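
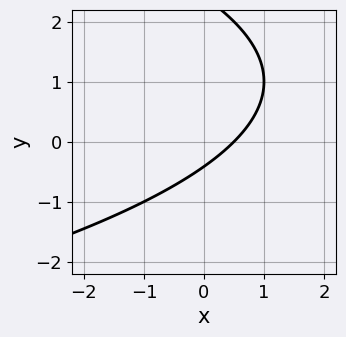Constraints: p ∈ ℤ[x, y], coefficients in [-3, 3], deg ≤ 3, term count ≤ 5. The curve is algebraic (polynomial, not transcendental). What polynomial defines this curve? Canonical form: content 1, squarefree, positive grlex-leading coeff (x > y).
Degree: the shape is more complex than any degree-1 curve, so deg p = 2.
The integer polynomial consistent with all of this is the stated p.

y^2 + 2*x - 2*y - 1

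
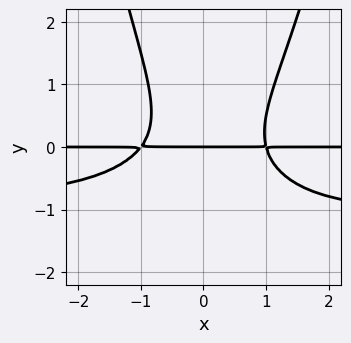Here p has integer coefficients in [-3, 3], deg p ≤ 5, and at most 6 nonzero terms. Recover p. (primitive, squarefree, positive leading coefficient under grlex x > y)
2*x^2*y^2 + 2*x^2*y - x*y^2 - 2*y^3 - 2*y

First, degree: no degree-3 curve has this shape, so deg p = 4.
Then, reading off the gridlines: every point of the x-axis in the box is on the curve; it crosses the y-axis at the gridline y = 0.
Finally, these observations pin down the coefficients.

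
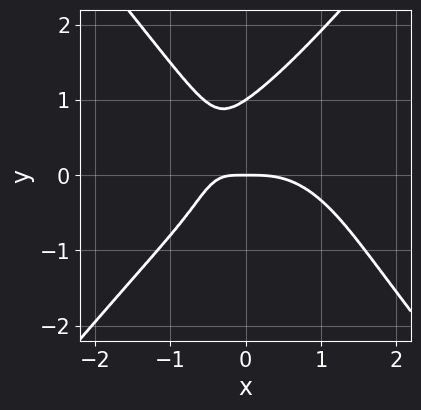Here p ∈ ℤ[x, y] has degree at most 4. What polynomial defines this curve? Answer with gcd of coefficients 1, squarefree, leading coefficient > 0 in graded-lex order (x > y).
2*x^4 - y^4 + 3*x^2*y + 2*x*y + y

1. deg p = 4.
2. Reading off the gridlines: one x-axis crossing is at x = 0; the y-axis gridline crossings are at y ∈ {0, 1}.
3. Together with the visible shape, these determine p as stated.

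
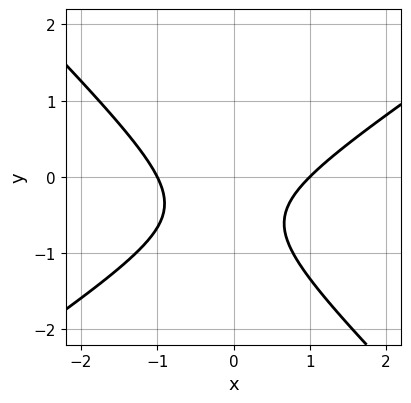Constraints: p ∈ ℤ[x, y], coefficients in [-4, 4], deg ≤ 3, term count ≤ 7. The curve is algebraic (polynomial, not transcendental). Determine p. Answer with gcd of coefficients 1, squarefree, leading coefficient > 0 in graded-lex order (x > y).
2*x^2 - x*y - 3*y^2 - 3*y - 2

Degree: a generic line meets the curve in up to 2 points, so deg p = 2.
Checking where it meets the axes: the x-axis gridline crossings are at x ∈ {-1, 1}; no y-intercept at any integer in the box.
The integer polynomial consistent with all of this is the stated p.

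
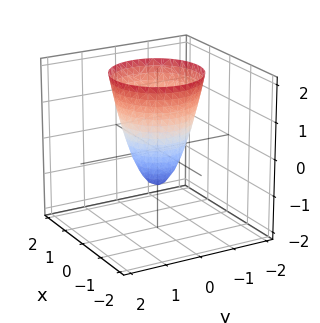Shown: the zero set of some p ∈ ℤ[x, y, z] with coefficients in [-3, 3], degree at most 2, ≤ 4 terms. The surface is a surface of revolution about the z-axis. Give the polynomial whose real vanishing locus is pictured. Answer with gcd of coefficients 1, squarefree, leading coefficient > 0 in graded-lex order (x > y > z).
2*x^2 + 2*y^2 - z - 1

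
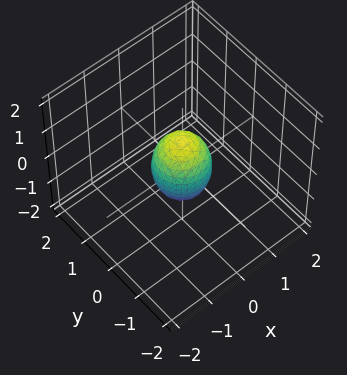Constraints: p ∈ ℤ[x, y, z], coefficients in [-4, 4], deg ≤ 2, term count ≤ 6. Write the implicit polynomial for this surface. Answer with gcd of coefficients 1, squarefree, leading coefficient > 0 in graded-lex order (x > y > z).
deg p = 2. A closed, bounded, convex surface; a quadric.
By symmetry, the z-axis is an axis of rotation, so x and y enter only as x² + y²; it's symmetric under z → −z, forcing even powers of z.
Observable constraints: a circular section at z = 0 has radius between 0 and 1; the z-axis gridline crossings are at z ∈ {-1, 1}.
These observations pin down the coefficients.

2*x^2 + 2*y^2 + z^2 - 1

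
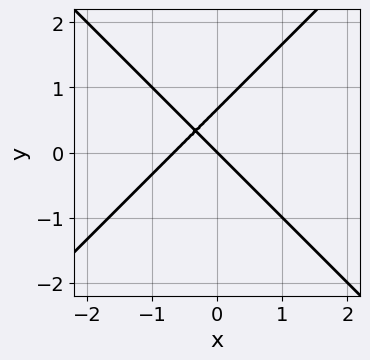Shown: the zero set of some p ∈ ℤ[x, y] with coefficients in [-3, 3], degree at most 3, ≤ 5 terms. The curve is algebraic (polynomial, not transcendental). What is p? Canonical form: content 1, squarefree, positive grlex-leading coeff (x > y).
3*x^2 - 3*y^2 + 2*x + 2*y

(a) The degree is 2 — a generic line meets the curve in up to 2 points.
(b) Observable constraints: one x-axis crossing is at x = 0; it crosses the y-axis at the gridline y = 0.
(c) These observations pin down the coefficients.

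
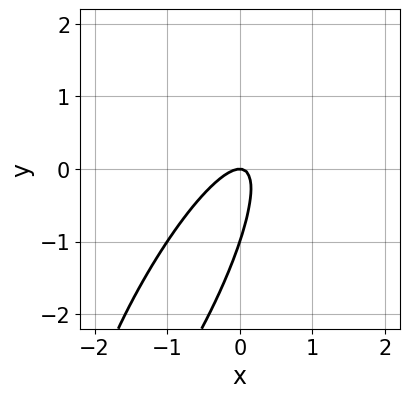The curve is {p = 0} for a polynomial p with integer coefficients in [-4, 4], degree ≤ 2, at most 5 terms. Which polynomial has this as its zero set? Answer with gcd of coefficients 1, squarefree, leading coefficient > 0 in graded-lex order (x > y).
3*x^2 - 3*x*y + y^2 + y

Degree: the shape is more complex than any degree-1 curve, so deg p = 2.
Checking where it meets the axes: the y-axis gridline crossings are at y ∈ {-1, 0}; one x-axis crossing is at x = 0.
Together with the visible shape, these determine p as stated.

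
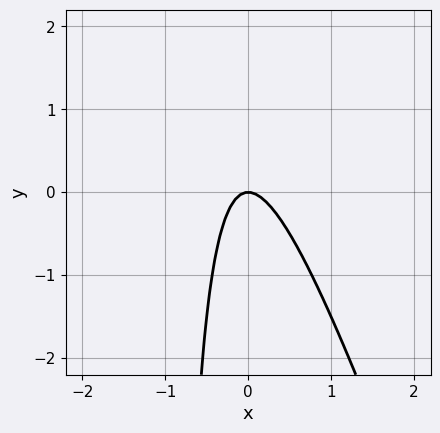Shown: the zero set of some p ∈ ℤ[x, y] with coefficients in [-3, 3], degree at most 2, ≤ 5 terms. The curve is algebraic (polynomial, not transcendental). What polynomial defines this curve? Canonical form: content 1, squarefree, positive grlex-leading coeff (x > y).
3*x^2 + x*y + y

(a) The degree is 2 — no degree-1 curve has this shape.
(b) Observable constraints: one x-axis crossing is at x = 0; it crosses the y-axis at the gridline y = 0.
(c) Fitting integer coefficients to these (and the overall shape) gives p.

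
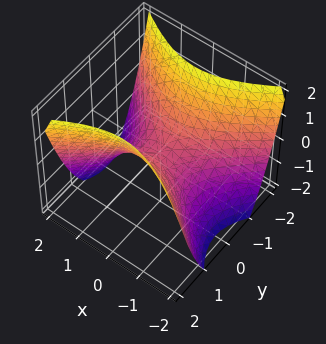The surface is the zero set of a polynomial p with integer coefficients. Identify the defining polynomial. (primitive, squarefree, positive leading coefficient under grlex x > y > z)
2*x^2 - 3*y^2 + 3*z

1. deg p = 2. A saddle surface; a quadric.
2. Symmetries: it's symmetric under y → −y, forcing even powers of y; mirror symmetry x ↦ −x ⇒ only even powers of x.
3. Observable constraints: it crosses the z-axis at the gridline z = 0; it crosses the x-axis at the gridline x = 0; one y-axis crossing is at y = 0.
4. Assembling these constraints gives the stated polynomial.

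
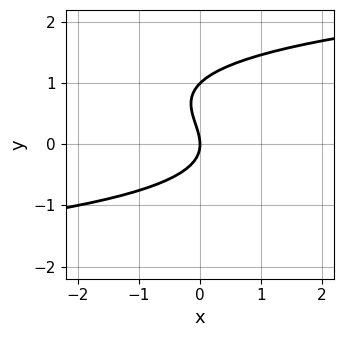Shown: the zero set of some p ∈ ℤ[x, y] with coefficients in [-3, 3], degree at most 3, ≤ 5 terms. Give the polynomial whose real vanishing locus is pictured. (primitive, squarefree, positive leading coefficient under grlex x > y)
y^3 - y^2 - x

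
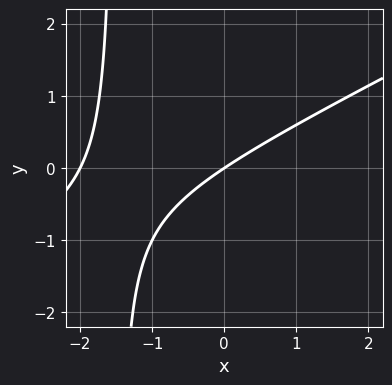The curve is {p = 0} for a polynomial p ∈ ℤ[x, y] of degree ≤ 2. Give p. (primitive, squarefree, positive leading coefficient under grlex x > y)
x^2 - 2*x*y + 2*x - 3*y

Degree: no degree-1 curve has this shape, so deg p = 2.
Against the integer gridlines: one y-axis crossing is at y = 0; the x-axis gridline crossings are at x ∈ {-2, 0}.
The integer polynomial consistent with all of this is the stated p.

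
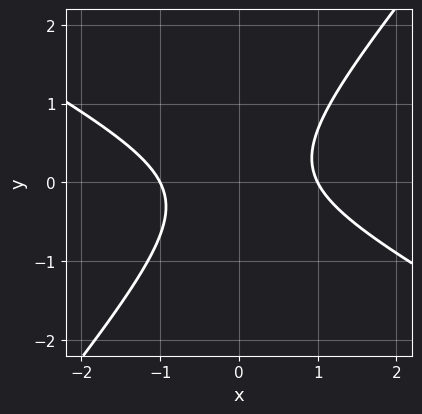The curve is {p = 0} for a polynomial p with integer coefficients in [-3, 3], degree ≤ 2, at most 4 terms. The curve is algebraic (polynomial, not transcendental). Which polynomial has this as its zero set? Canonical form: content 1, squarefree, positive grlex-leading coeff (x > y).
2*x^2 + 2*x*y - 3*y^2 - 2

1. The degree is 2 — no degree-1 curve has this shape.
2. From the visible intercepts: it misses every integer gridline on the y-axis; among the integer gridlines, it crosses the x-axis at x ∈ {-1, 1}.
3. Putting this together gives p.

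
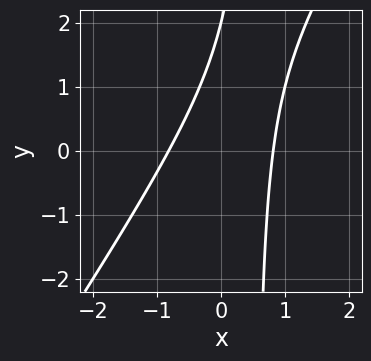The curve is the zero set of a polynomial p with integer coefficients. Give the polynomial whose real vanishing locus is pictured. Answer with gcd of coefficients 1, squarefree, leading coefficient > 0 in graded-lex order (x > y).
3*x^2 - 2*x*y + y - 2

(a) Degree: the shape is more complex than any degree-1 curve, so deg p = 2.
(b) From the axis intercepts and sections: one y-axis crossing is at y = 2.
(c) Assembling these constraints gives the stated polynomial.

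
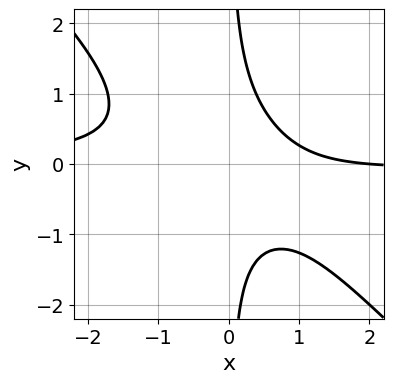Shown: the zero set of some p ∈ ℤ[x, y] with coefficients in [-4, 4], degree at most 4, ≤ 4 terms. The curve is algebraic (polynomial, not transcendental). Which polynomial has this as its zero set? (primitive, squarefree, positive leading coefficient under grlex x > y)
First, the degree is 3 — no degree-2 curve has this shape.
Next, observable constraints: it crosses the x-axis at the gridline x = 2; it misses every integer gridline on the y-axis.
Finally, fitting integer coefficients to these (and the overall shape) gives p.

3*x^2*y + 3*x*y^2 + x - 2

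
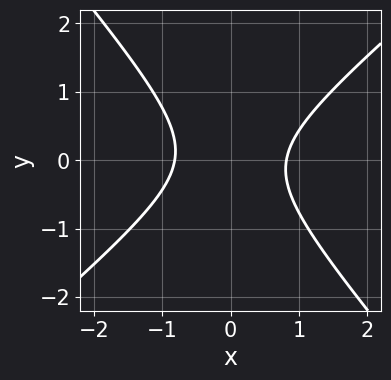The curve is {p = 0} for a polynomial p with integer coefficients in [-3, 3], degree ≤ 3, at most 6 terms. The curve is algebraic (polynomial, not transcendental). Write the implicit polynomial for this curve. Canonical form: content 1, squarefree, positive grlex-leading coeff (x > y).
First, degree: the shape is more complex than any degree-1 curve, so deg p = 2.
Next, from the axis intercepts and sections: the curve avoids every integer y-axis point in the box.
Finally, matching integer coefficients to the picture gives p.

3*x^2 - x*y - 3*y^2 - 2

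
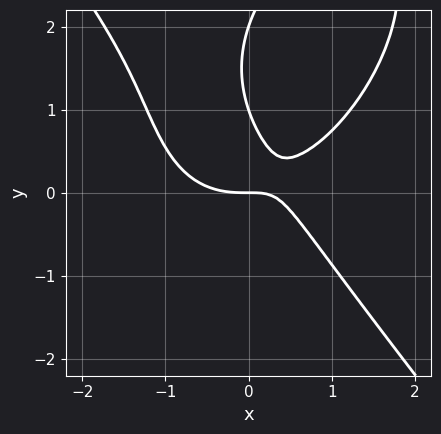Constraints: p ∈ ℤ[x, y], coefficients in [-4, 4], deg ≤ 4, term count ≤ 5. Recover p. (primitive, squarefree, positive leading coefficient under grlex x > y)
First, degree: a generic line meets the curve in up to 3 points, so deg p = 3.
Then, reading off the gridlines: one x-axis crossing is at x = 0; the y-axis gridline crossings are at y ∈ {0, 1, 2}.
Finally, together with the visible shape, these determine p as stated.

2*x^3 + y^3 - 3*x*y - 3*y^2 + 2*y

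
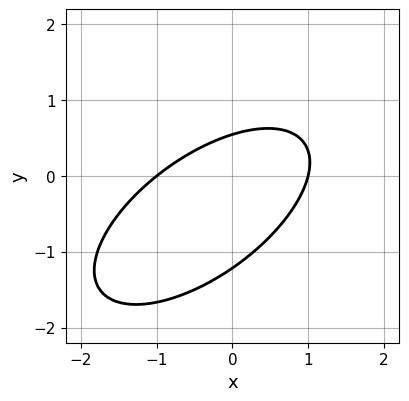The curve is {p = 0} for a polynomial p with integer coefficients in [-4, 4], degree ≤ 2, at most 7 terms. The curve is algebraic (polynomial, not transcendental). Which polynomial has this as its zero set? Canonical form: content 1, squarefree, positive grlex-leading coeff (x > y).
(a) The degree is 2 — a generic line meets the curve in up to 2 points.
(b) Observable constraints: among the integer gridlines, it crosses the x-axis at x ∈ {-1, 1}.
(c) These observations pin down the coefficients.

2*x^2 - 3*x*y + 3*y^2 + 2*y - 2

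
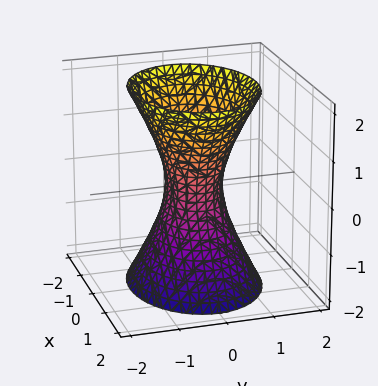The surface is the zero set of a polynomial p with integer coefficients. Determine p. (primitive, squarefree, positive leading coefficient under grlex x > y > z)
deg p = 2. One connected sheet with a waist; a quadric.
Symmetries: the x ↦ −x reflection is a symmetry, so x appears only in even powers; mirror symmetry z ↦ −z ⇒ only even powers of z; it's symmetric under y → −y, forcing even powers of y.
From the axis intercepts and sections: the surface avoids every integer z-axis point in the box.
Solving for integer coefficients yields p as stated.

2*x^2 + 3*y^2 - z^2 - 1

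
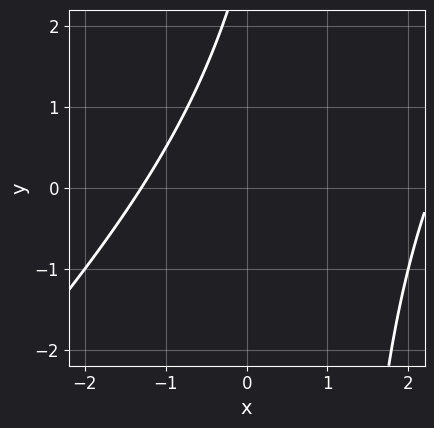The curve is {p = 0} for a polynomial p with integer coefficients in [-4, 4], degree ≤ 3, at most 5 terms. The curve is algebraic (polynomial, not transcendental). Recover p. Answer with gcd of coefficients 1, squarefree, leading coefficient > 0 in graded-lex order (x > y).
x^2 - x*y - x + y - 3

1. The degree is 2 — a generic line meets the curve in up to 2 points.
2. Checking where it meets the axes: it misses every integer gridline on the y-axis.
3. These observations pin down the coefficients.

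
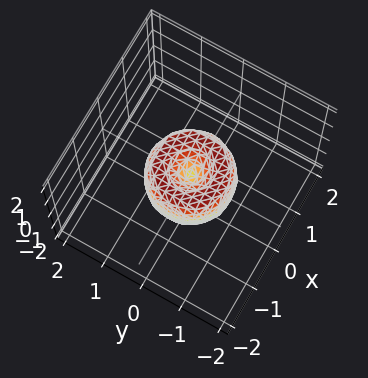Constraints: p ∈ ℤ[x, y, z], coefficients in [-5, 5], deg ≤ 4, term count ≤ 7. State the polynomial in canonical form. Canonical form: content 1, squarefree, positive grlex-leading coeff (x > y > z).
First, deg p = 4. A generic line meets the surface in up to 4 points.
Then, symmetries: rotational symmetry about the z-axis ⇒ p depends on x, y only through x² + y².
Then, against the integer gridlines: a circular section at z = 0 has radius exactly 1; it crosses the z-axis at the gridline z = 0; among the integer gridlines, it crosses the x-axis at x ∈ {-1, 0, 1}; among the integer gridlines, it crosses the y-axis at y ∈ {-1, 0, 1}.
Finally, the integer polynomial consistent with all of this is the stated p.

2*x^4 + 4*x^2*y^2 + 2*y^4 - 2*x^2 - 2*y^2 + z^2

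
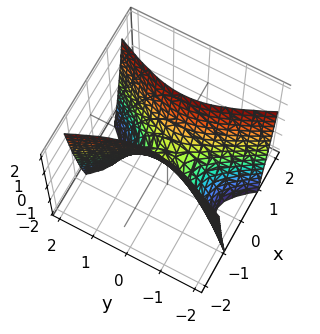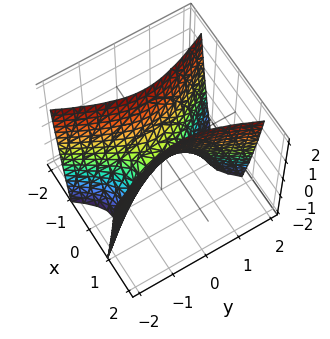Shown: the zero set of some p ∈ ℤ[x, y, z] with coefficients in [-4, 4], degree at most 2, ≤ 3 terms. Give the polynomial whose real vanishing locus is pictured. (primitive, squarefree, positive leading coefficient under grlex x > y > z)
First, deg p = 2. A hyperbolic paraboloid; a quadric.
Next, symmetries: the y ↦ −y reflection is a symmetry, so y appears only in even powers; it's symmetric under x → −x, forcing even powers of x.
Then, from the axis intercepts and sections: it crosses the y-axis at the gridline y = 0; one z-axis crossing is at z = 0.
Finally, the integer polynomial consistent with all of this is the stated p.

3*x^2 - y^2 - z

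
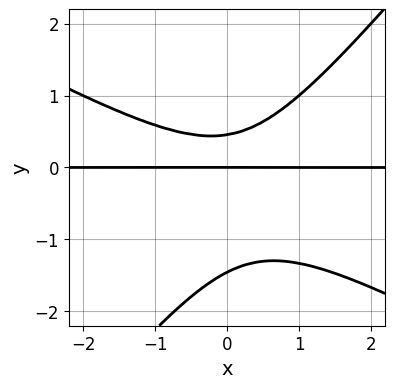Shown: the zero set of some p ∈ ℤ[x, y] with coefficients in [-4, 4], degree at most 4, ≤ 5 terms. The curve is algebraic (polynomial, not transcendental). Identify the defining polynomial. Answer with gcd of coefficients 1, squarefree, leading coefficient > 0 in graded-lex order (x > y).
2*x^2*y + 2*x*y^2 - 3*y^3 - 3*y^2 + 2*y

The degree is 3 — a generic line meets the curve in up to 3 points.
From the visible intercepts: every point of the x-axis in the box is on the curve; it meets the y-axis at y = 0 (among the integer gridlines).
Solving for integer coefficients yields p as stated.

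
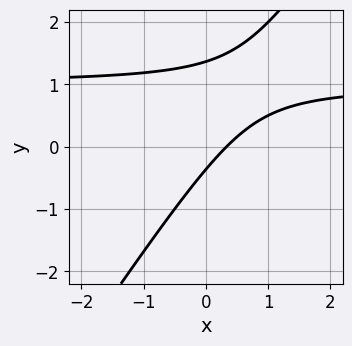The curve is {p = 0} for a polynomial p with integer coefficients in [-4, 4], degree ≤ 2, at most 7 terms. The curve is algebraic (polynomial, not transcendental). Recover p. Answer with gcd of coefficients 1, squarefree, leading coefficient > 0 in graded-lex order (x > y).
1. deg p = 2. The shape is more complex than any degree-1 curve.
2. Solving for integer coefficients yields p as stated.

3*x*y - 2*y^2 - 3*x + 2*y + 1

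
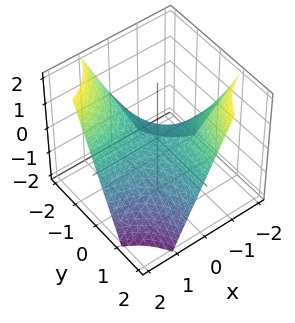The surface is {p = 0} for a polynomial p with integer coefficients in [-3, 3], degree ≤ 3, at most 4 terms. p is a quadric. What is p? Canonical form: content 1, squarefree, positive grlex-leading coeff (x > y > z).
(a) deg p = 2. A saddle surface; a quadric.
(b) From the visible intercepts: one z-axis crossing is at z = 0; every point of the x-axis in the box is on the surface; the visible y-axis segment lies entirely on the surface.
(c) Together with the visible shape, these determine p as stated.

x*y + z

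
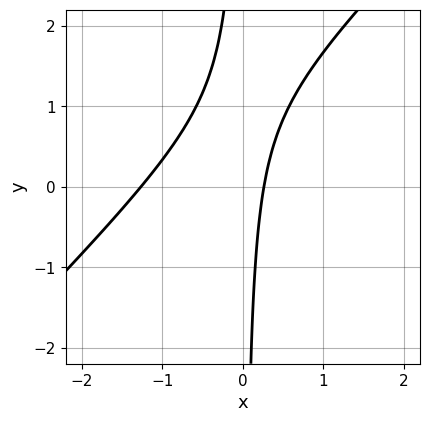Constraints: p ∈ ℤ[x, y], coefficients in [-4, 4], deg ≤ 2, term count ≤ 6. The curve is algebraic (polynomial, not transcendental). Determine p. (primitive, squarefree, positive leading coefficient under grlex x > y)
3*x^2 - 3*x*y + 3*x - 1

1. Degree: no degree-1 curve has this shape, so deg p = 2.
2. Observable constraints: no y-intercept at any integer in the box.
3. The integer polynomial consistent with all of this is the stated p.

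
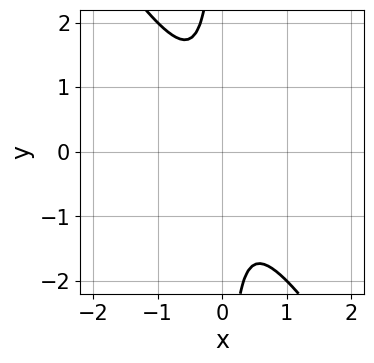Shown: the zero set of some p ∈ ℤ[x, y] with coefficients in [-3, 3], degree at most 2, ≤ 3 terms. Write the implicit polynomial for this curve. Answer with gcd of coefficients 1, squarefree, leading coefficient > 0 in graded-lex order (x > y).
3*x^2 + 2*x*y + 1

The degree is 2 — a generic line meets the curve in up to 2 points.
From the visible intercepts: no y-intercept at any integer in the box; it misses every integer gridline on the x-axis.
Assembling these constraints gives the stated polynomial.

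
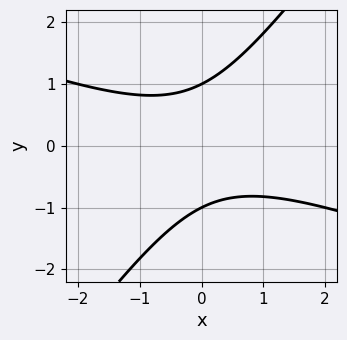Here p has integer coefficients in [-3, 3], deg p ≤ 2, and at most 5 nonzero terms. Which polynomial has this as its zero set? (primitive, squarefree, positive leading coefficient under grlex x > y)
x^2 + 2*x*y - 2*y^2 + 2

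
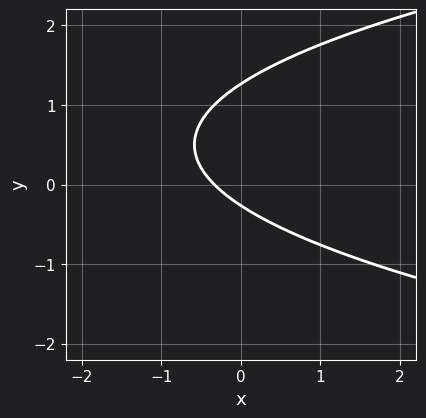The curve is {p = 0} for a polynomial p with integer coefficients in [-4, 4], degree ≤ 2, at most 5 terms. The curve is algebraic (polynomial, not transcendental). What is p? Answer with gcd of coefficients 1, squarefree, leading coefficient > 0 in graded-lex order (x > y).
The degree is 2 — no degree-1 curve has this shape.
Putting this together gives p.

3*y^2 - 3*x - 3*y - 1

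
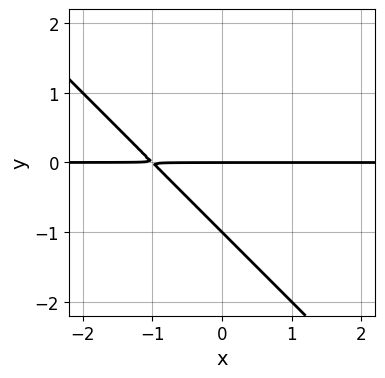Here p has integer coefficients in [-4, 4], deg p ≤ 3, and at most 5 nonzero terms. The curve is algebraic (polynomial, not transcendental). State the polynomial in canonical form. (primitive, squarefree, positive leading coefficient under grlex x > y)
(a) deg p = 2.
(b) Checking where it meets the axes: the visible x-axis segment lies entirely on the curve; among the integer gridlines, it crosses the y-axis at y ∈ {-1, 0}.
(c) Assembling these constraints gives the stated polynomial.

x*y + y^2 + y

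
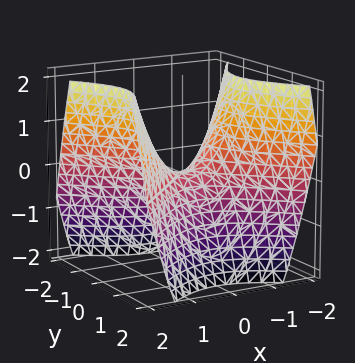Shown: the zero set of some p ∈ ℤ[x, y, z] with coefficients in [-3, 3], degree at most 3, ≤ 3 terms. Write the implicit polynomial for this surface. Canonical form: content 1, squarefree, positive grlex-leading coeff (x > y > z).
(a) The degree is 2 — a hyperbolic paraboloid; a quadric.
(b) Symmetries: mirror symmetry x ↦ −x ⇒ only even powers of x; mirror symmetry y ↦ −y ⇒ only even powers of y.
(c) Reading off the gridlines: it crosses the x-axis at the gridline x = 0; it crosses the z-axis at the gridline z = 0; one y-axis crossing is at y = 0.
(d) Solving for integer coefficients yields p as stated.

x^2 - y^2 - z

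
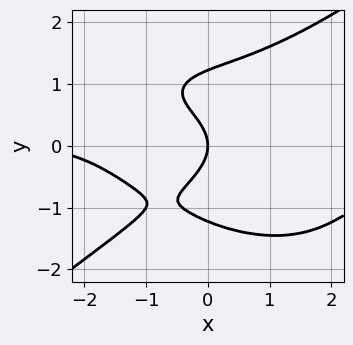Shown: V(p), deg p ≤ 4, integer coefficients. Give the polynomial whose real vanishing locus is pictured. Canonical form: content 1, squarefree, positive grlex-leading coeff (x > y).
x^3*y - 2*y^4 + x^2 + 3*y^2 + 3*x

(a) Degree: a generic line meets the curve in up to 4 points, so deg p = 4.
(b) Against the integer gridlines: it meets the y-axis at y = 0 (among the integer gridlines); it meets the x-axis at x = 0 (among the integer gridlines).
(c) Putting this together gives p.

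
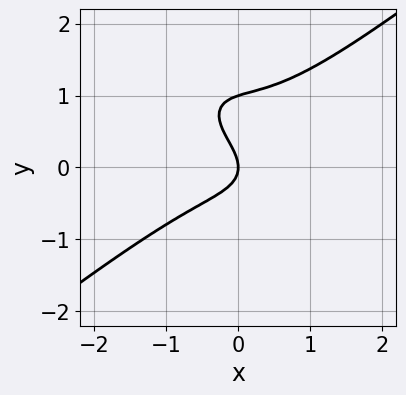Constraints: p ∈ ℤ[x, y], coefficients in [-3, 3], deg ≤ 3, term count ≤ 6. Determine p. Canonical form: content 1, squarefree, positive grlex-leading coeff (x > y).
1. The degree is 3 — the shape is more complex than any degree-2 curve.
2. Checking where it meets the axes: the y-axis gridline crossings are at y ∈ {0, 1}; it crosses the x-axis at the gridline x = 0.
3. Solving for integer coefficients yields p as stated.

2*x^3 - x*y^2 - 3*y^3 + 3*y^2 + 2*x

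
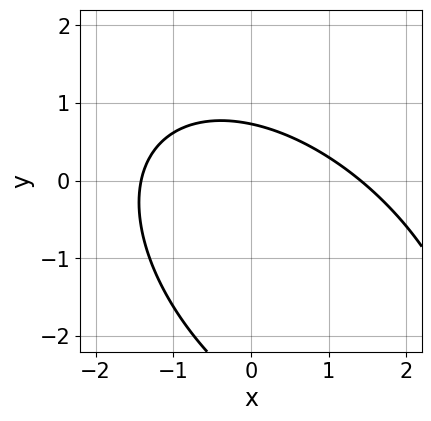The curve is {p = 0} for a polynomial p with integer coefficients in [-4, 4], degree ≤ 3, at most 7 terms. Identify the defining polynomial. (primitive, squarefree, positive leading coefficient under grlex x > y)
x^2 + x*y + y^2 + 2*y - 2

The degree is 2 — a generic line meets the curve in up to 2 points.
The integer polynomial consistent with all of this is the stated p.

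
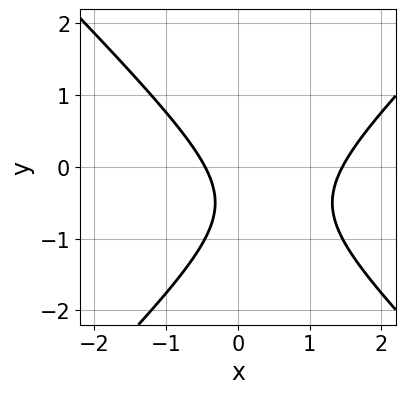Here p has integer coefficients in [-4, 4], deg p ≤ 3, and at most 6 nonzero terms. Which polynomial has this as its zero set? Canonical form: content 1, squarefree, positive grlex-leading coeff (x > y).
First, the degree is 2 — the shape is more complex than any degree-1 curve.
Then, from the visible intercepts: no y-intercept at any integer in the box.
Finally, solving for integer coefficients yields p as stated.

3*x^2 - 3*y^2 - 3*x - 3*y - 2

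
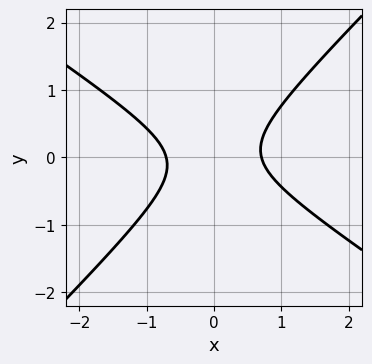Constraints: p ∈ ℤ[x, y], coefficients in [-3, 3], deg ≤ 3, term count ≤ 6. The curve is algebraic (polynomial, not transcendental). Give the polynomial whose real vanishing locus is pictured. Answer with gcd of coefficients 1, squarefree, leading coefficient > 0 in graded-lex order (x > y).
The degree is 2 — the shape is more complex than any degree-1 curve.
Against the integer gridlines: no y-intercept at any integer in the box.
Fitting integer coefficients to these (and the overall shape) gives p.

2*x^2 + x*y - 3*y^2 - 1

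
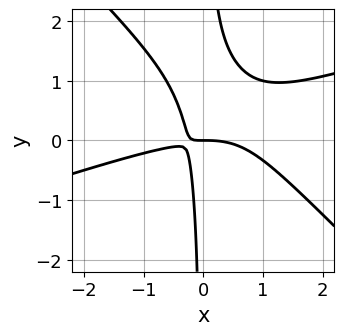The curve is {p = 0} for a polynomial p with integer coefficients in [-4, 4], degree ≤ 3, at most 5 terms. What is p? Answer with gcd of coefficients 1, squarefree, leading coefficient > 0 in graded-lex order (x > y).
x^3 - 2*x^2*y - 3*x*y^2 + 3*x*y + y

Degree: a generic line meets the curve in up to 3 points, so deg p = 3.
From the axis intercepts and sections: it meets the x-axis at x = 0 (among the integer gridlines); one y-axis crossing is at y = 0.
Assembling these constraints gives the stated polynomial.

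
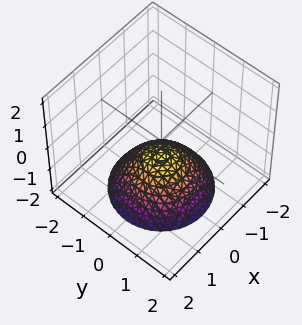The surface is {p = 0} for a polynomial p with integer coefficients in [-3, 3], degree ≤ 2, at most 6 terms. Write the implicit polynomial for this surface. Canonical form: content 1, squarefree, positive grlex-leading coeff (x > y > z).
1. Degree: the shape is more complex than any degree-1 surface, so deg p = 2.
2. Symmetries: every cross-section ⟂ z is a circle, so x, y appear only via x² + y².
3. From the visible intercepts: the surface avoids every integer x-axis point in the box; the surface avoids every integer y-axis point in the box; a circular section at z = -1 has radius between 0 and 1.
4. Matching integer coefficients to the picture gives p.

2*x^2 + 2*y^2 + 3*z + 2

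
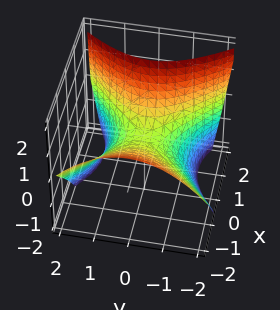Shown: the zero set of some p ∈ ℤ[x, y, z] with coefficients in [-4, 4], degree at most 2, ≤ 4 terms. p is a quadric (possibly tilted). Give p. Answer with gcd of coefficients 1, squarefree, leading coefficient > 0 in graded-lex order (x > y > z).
2*x^2 + 2*x*z - 2*y^2 - 3*z

1. Degree: the shape is more complex than any degree-1 surface, so deg p = 2.
2. Against the integer gridlines: one y-axis crossing is at y = 0; it meets the x-axis at x = 0 (among the integer gridlines); it crosses the z-axis at the gridline z = 0.
3. Assembling these constraints gives the stated polynomial.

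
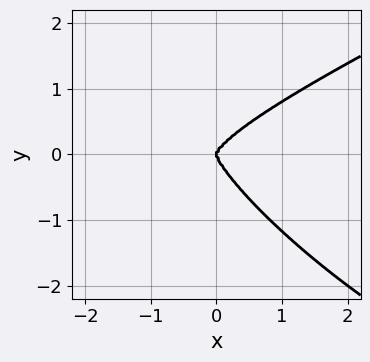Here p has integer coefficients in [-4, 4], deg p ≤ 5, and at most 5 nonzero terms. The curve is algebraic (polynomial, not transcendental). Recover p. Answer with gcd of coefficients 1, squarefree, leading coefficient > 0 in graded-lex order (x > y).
First, degree: no degree-3 curve has this shape, so deg p = 4.
Then, checking where it meets the axes: it meets the y-axis at y = 0 (among the integer gridlines); it crosses the x-axis at the gridline x = 0.
Finally, the integer polynomial consistent with all of this is the stated p.

x^3*y - 3*x*y^3 - 3*y^4 + 2*x^3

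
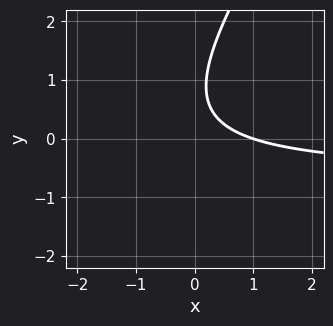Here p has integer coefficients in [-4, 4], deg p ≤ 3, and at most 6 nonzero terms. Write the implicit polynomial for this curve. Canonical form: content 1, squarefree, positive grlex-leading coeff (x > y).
3*x*y - 2*y^2 + 2*x + 3*y - 2

deg p = 2. The shape is more complex than any degree-1 curve.
Reading off the gridlines: it crosses the x-axis at the gridline x = 1; the curve avoids every integer y-axis point in the box.
Solving for integer coefficients yields p as stated.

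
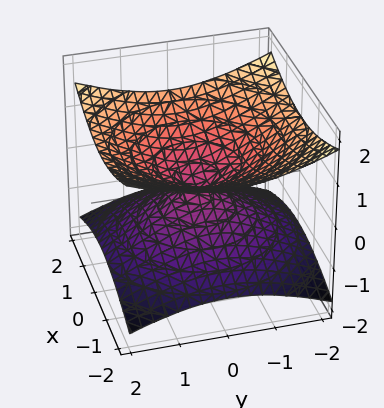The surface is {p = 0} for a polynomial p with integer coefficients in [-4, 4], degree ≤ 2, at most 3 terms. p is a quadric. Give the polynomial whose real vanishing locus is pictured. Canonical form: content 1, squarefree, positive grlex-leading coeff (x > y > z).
x^2 + y^2 - 3*z^2

deg p = 2. A double cone through the origin; a quadric.
Symmetries: it's symmetric under z → −z, forcing even powers of z; rotational symmetry about the z-axis ⇒ p depends on x, y only through x² + y².
Observable constraints: it meets the y-axis at y = 0 (among the integer gridlines); one x-axis crossing is at x = 0.
Matching integer coefficients to the picture gives p.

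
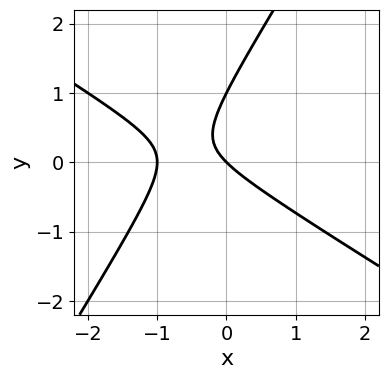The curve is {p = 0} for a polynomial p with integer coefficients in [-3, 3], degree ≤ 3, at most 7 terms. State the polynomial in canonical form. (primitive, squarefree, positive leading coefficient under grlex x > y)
x^2 + x*y - y^2 + x + y

First, deg p = 2. The shape is more complex than any degree-1 curve.
Next, from the visible intercepts: among the integer gridlines, it crosses the x-axis at x ∈ {-1, 0}; the y-axis gridline crossings are at y ∈ {0, 1}.
Finally, putting this together gives p.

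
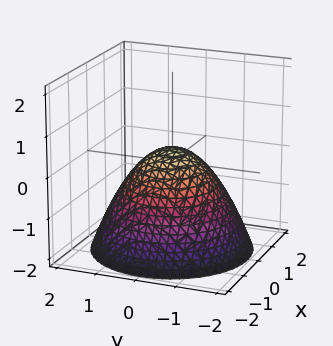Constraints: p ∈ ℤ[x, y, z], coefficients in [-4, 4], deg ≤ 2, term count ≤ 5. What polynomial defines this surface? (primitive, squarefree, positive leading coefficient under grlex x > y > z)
2*x^2 + 2*y^2 + 3*z - 1

The degree is 2 — the shape is more complex than any degree-1 surface.
Symmetries: rotational symmetry about the z-axis ⇒ p depends on x, y only through x² + y².
Reading off the gridlines: a circular section at z = -2 has radius between 1 and 2.
The integer polynomial consistent with all of this is the stated p.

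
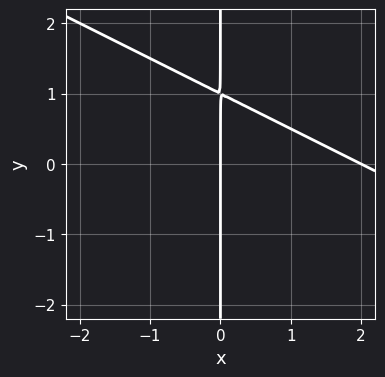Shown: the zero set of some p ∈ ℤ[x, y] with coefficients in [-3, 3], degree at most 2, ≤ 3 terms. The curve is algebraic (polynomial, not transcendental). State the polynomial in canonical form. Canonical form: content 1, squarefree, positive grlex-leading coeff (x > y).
(a) The degree is 2 — no degree-1 curve has this shape.
(b) From the axis intercepts and sections: among the integer gridlines, it crosses the x-axis at x ∈ {0, 2}; the visible y-axis segment lies entirely on the curve.
(c) These observations pin down the coefficients.

x^2 + 2*x*y - 2*x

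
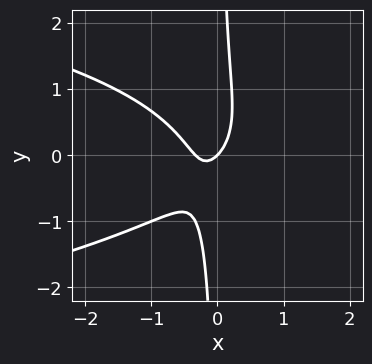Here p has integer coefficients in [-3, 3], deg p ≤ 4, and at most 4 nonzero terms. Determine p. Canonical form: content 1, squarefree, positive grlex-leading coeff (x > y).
3*x*y^2 + 3*x^2 + x - y

1. Degree: no degree-2 curve has this shape, so deg p = 3.
2. Checking where it meets the axes: one x-axis crossing is at x = 0; it crosses the y-axis at the gridline y = 0.
3. Putting this together gives p.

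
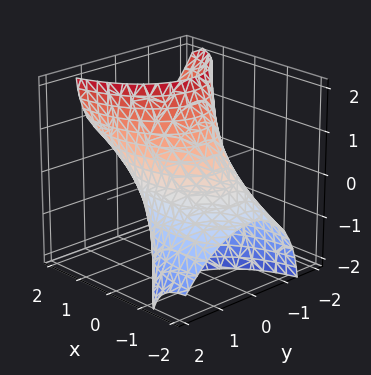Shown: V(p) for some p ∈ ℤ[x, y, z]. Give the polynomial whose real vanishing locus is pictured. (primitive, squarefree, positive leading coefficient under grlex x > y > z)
x^2 - 3*x*z + 2*y^2 + y*z + z^2 - 2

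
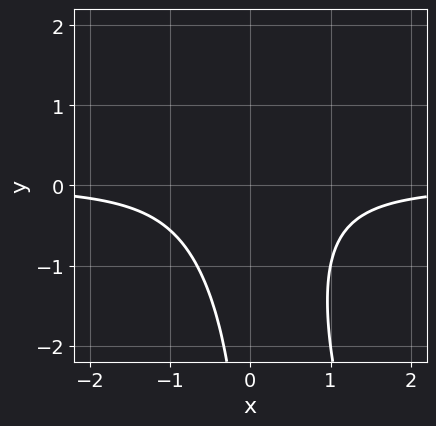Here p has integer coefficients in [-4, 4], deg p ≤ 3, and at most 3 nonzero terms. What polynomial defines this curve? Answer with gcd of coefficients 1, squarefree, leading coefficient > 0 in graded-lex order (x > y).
First, the degree is 3 — no degree-2 curve has this shape.
Next, against the integer gridlines: the curve avoids every integer x-axis point in the box; it misses every integer gridline on the y-axis.
Finally, the integer polynomial consistent with all of this is the stated p.

3*x^2*y + x*y^2 + 2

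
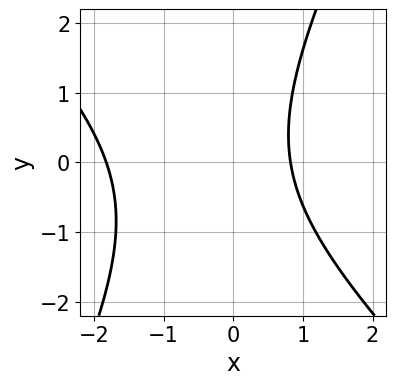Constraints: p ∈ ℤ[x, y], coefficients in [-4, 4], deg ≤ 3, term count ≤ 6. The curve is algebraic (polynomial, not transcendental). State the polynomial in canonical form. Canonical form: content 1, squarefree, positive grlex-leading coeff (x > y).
Degree: the shape is more complex than any degree-1 curve, so deg p = 2.
Observable constraints: it misses every integer gridline on the y-axis.
Fitting integer coefficients to these (and the overall shape) gives p.

2*x^2 + x*y - y^2 + 2*x - 3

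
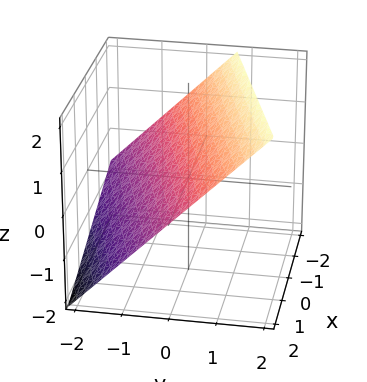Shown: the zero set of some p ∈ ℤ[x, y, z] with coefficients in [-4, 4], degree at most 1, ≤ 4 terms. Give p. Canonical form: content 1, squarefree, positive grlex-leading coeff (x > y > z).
x - 3*y + 3*z - 2

First, degree: every cross-section is a straight line — this is a plane, so deg p = 1.
Then, observable constraints: it crosses the x-axis at the gridline x = 2.
Finally, fitting integer coefficients to these (and the overall shape) gives p.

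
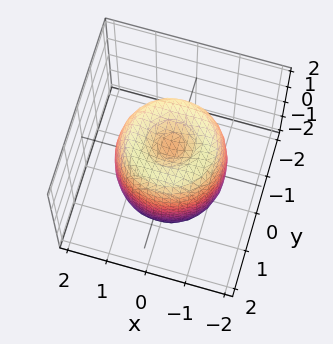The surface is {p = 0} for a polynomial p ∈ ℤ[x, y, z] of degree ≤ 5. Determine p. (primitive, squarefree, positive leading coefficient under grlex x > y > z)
(a) Degree: a generic line meets the surface in up to 4 points, so deg p = 4.
(b) Symmetry: every cross-section ⟂ z is a circle, so x, y appear only via x² + y².
(c) Checking where it meets the axes: a circular section at z = 0 has radius between 1 and 2; the z-axis gridline crossings are at z ∈ {-1, 1}.
(d) Fitting integer coefficients to these (and the overall shape) gives p.

2*x^4 + 4*x^2*y^2 + 2*y^4 - 3*x^2 - 3*y^2 + z^2 - 1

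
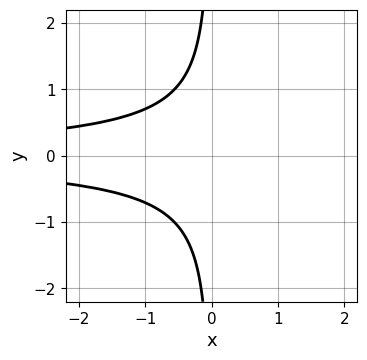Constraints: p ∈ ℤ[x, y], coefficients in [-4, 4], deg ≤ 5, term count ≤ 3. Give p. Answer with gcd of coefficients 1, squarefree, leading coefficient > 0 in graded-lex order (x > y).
x^2*y^2 - 3*x*y^2 - 2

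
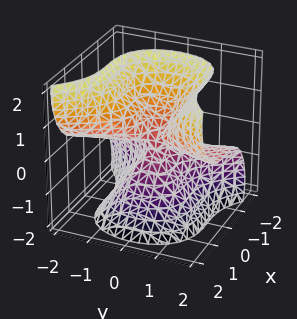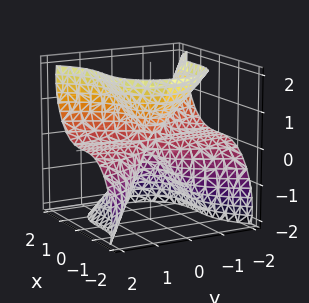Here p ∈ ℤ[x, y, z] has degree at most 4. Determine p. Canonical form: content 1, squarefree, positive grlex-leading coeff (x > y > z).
2*x^3 - 2*y^2*z + z^3

First, the degree is 3 — no degree-2 surface has this shape.
Next, observable constraints: every point of the y-axis in the box is on the surface; it crosses the z-axis at the gridline z = 0; it crosses the x-axis at the gridline x = 0.
Finally, fitting integer coefficients to these (and the overall shape) gives p.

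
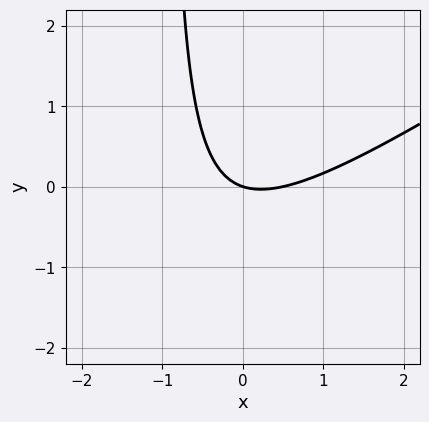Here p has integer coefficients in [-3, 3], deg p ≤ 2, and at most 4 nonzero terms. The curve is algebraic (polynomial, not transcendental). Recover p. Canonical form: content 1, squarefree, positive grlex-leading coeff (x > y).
2*x^2 - 3*x*y - x - 3*y

1. The degree is 2 — a generic line meets the curve in up to 2 points.
2. Reading off the gridlines: one y-axis crossing is at y = 0; it crosses the x-axis at the gridline x = 0.
3. Matching integer coefficients to the picture gives p.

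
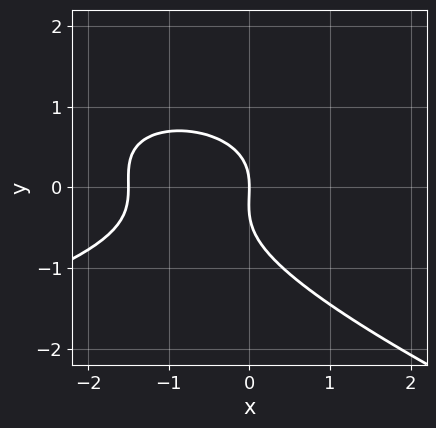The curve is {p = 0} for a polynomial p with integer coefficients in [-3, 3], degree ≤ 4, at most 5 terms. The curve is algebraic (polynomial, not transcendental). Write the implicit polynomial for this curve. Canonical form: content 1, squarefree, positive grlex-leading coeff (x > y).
x*y^2 + 3*y^3 + 2*x^2 + y^2 + 3*x

(a) deg p = 3. A generic line meets the curve in up to 3 points.
(b) Reading off the gridlines: one x-axis crossing is at x = 0; it crosses the y-axis at the gridline y = 0.
(c) Solving for integer coefficients yields p as stated.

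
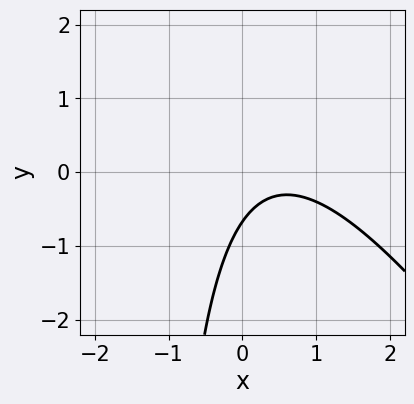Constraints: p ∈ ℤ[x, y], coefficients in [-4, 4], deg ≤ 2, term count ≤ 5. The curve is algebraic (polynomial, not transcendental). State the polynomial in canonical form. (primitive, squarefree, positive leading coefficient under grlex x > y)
3*x^2 + 2*x*y - 3*x + 3*y + 2

1. Degree: a generic line meets the curve in up to 2 points, so deg p = 2.
2. From the axis intercepts and sections: the curve avoids every integer x-axis point in the box.
3. Together with the visible shape, these determine p as stated.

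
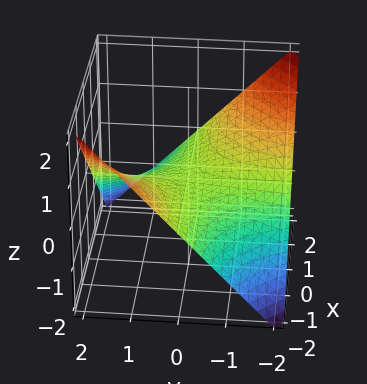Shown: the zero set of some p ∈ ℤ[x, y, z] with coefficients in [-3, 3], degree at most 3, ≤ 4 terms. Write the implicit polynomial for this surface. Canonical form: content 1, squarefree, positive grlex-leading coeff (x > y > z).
The degree is 2 — a saddle surface; a quadric.
From the axis intercepts and sections: one z-axis crossing is at z = 0; the visible x-axis segment lies entirely on the surface; every point of the y-axis in the box is on the surface.
Matching integer coefficients to the picture gives p.

x*y + 2*z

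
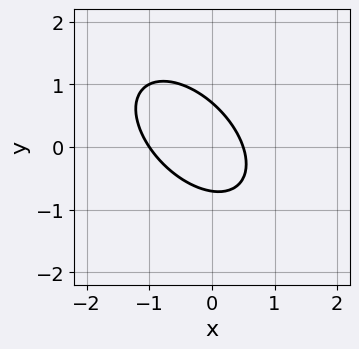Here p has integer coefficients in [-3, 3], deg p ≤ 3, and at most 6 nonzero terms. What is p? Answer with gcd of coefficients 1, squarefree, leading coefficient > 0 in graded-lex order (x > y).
2*x^2 + 2*x*y + 2*y^2 + x - 1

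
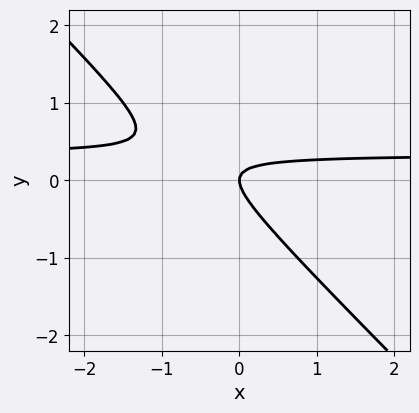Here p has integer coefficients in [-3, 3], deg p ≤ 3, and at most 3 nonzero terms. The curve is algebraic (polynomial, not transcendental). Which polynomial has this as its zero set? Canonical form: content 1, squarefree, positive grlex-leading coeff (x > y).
Degree: a generic line meets the curve in up to 2 points, so deg p = 2.
Observable constraints: one y-axis crossing is at y = 0; one x-axis crossing is at x = 0.
These observations pin down the coefficients.

3*x*y + 3*y^2 - x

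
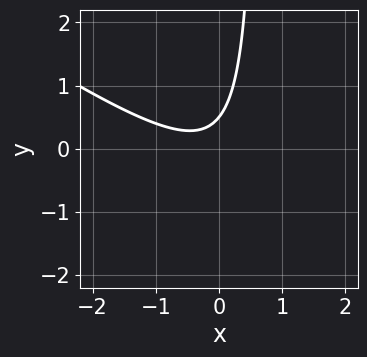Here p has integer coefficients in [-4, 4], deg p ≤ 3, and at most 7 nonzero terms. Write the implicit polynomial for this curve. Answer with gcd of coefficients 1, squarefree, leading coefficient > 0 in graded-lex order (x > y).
2*x^2 + 3*x*y + x - 2*y + 1

(a) Degree: no degree-1 curve has this shape, so deg p = 2.
(b) From the axis intercepts and sections: the curve avoids every integer x-axis point in the box.
(c) The integer polynomial consistent with all of this is the stated p.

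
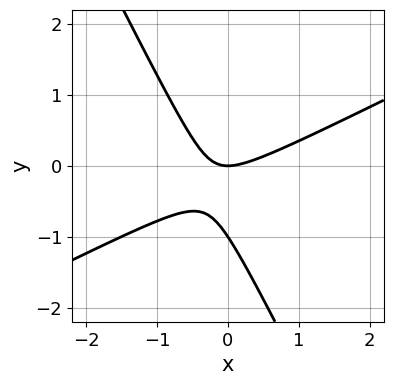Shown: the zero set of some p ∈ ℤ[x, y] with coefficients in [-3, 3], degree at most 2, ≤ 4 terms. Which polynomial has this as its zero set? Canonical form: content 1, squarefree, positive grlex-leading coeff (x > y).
2*x^2 - 3*x*y - 2*y^2 - 2*y

(a) The degree is 2 — a generic line meets the curve in up to 2 points.
(b) Against the integer gridlines: among the integer gridlines, it crosses the y-axis at y ∈ {-1, 0}; it meets the x-axis at x = 0 (among the integer gridlines).
(c) Together with the visible shape, these determine p as stated.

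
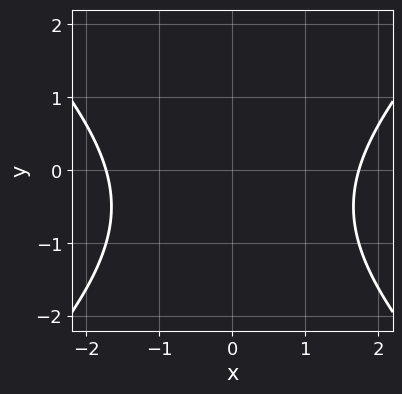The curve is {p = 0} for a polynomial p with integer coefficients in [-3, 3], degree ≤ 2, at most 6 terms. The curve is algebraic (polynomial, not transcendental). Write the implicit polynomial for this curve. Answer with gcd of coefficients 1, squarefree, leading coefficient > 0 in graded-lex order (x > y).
1. deg p = 2. The shape is more complex than any degree-1 curve.
2. Symmetries: it's symmetric under x → −x, forcing even powers of x.
3. Checking where it meets the axes: no y-intercept at any integer in the box.
4. Putting this together gives p.

x^2 - y^2 - y - 3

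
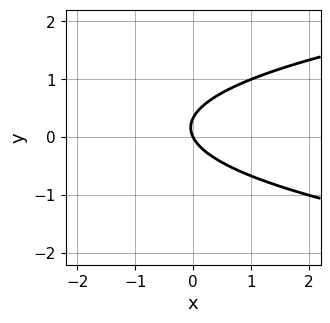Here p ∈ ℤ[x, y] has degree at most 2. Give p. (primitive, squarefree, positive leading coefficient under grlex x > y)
3*y^2 - 2*x - y

deg p = 2. A generic line meets the curve in up to 2 points.
Observable constraints: it crosses the x-axis at the gridline x = 0; it meets the y-axis at y = 0 (among the integer gridlines).
Matching integer coefficients to the picture gives p.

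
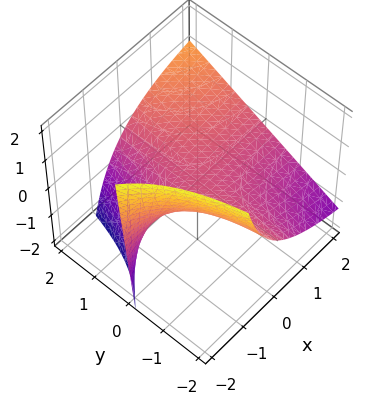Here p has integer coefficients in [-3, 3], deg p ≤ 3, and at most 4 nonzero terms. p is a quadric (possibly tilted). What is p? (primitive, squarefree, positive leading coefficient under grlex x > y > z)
(a) The degree is 2 — no degree-1 surface has this shape.
(b) Against the integer gridlines: every point of the x-axis in the box is on the surface; every point of the y-axis in the box is on the surface; it crosses the z-axis at the gridline z = 0.
(c) Assembling these constraints gives the stated polynomial.

x*y - x*z - 2*z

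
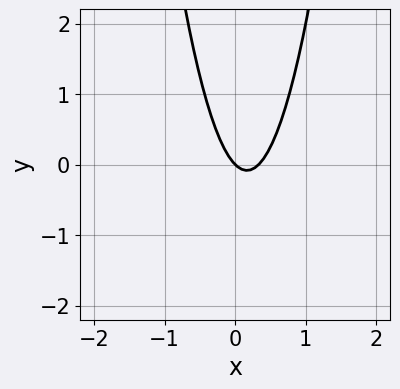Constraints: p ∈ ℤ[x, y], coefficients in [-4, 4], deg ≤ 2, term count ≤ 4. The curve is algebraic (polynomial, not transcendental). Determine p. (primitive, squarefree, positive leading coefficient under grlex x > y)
3*x^2 - x - y

(a) Degree: a generic line meets the curve in up to 2 points, so deg p = 2.
(b) From the axis intercepts and sections: one y-axis crossing is at y = 0; it meets the x-axis at x = 0 (among the integer gridlines).
(c) Putting this together gives p.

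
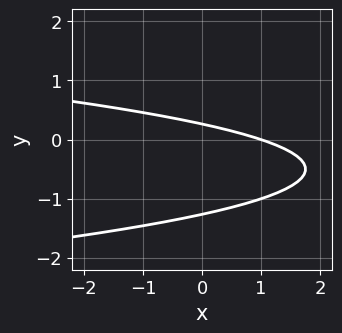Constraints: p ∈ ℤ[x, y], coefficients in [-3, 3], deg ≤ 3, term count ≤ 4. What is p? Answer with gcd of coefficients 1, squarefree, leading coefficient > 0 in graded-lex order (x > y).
First, the degree is 2 — a generic line meets the curve in up to 2 points.
Next, from the visible intercepts: it crosses the x-axis at the gridline x = 1.
Finally, solving for integer coefficients yields p as stated.

3*y^2 + x + 3*y - 1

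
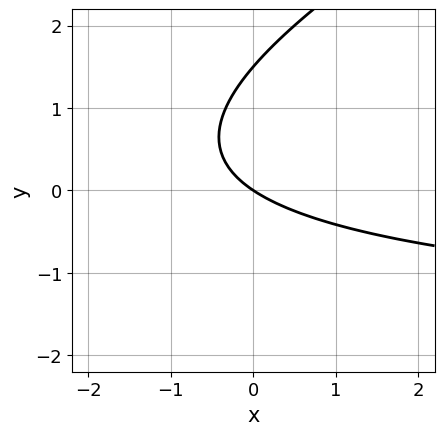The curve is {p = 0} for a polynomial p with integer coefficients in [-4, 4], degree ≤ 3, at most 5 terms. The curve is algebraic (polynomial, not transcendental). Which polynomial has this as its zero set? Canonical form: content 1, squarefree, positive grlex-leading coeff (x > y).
deg p = 2. A generic line meets the curve in up to 2 points.
From the visible intercepts: one x-axis crossing is at x = 0; it meets the y-axis at y = 0 (among the integer gridlines).
Together with the visible shape, these determine p as stated.

x*y - 2*y^2 + 2*x + 3*y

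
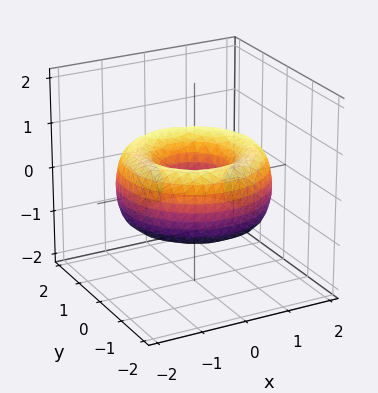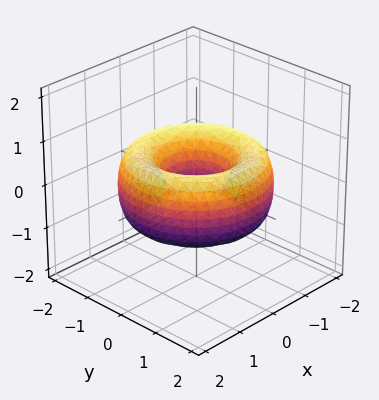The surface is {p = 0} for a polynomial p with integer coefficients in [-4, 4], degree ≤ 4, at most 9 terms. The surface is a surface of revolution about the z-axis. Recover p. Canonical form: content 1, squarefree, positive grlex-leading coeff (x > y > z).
1. deg p = 4. A generic line meets the surface in up to 4 points.
2. By symmetry, the surface is invariant under rotation about z: p = q(x² + y², z).
3. Checking where it meets the axes: a circular section at z = 0 has radius between 0 and 1; no z-intercept at any integer in the box.
4. These observations pin down the coefficients.

x^4 + 2*x^2*y^2 + y^4 - 3*x^2 - 3*y^2 + 2*z^2 + 1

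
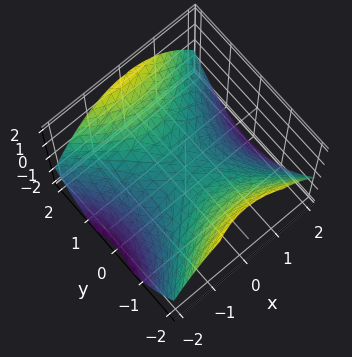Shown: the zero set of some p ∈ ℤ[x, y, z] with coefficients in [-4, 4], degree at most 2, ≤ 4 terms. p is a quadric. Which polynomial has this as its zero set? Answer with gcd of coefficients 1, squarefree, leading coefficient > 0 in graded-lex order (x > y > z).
x^2 - y^2 + 2*z

1. The degree is 2 — a hyperbolic paraboloid; a quadric.
2. Symmetries: it's symmetric under x → −x, forcing even powers of x; it's symmetric under y → −y, forcing even powers of y.
3. Against the integer gridlines: it meets the x-axis at x = 0 (among the integer gridlines); one y-axis crossing is at y = 0; it crosses the z-axis at the gridline z = 0.
4. Matching integer coefficients to the picture gives p.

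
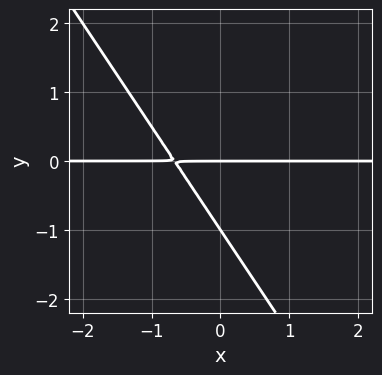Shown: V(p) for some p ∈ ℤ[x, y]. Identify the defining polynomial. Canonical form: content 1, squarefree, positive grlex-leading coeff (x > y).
First, degree: the shape is more complex than any degree-1 curve, so deg p = 2.
Next, from the visible intercepts: the visible x-axis segment lies entirely on the curve; the y-axis gridline crossings are at y ∈ {-1, 0}.
Finally, putting this together gives p.

3*x*y + 2*y^2 + 2*y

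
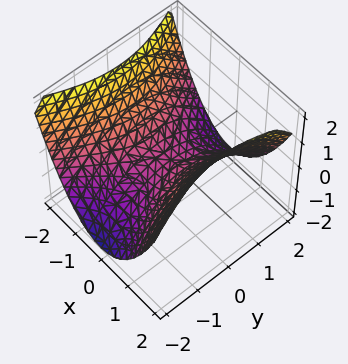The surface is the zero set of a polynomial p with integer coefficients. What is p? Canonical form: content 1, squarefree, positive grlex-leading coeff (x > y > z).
2*x^2 - y^2 - 3*z

1. deg p = 2.
2. Symmetries: mirror symmetry y ↦ −y ⇒ only even powers of y; it's symmetric under x → −x, forcing even powers of x.
3. Checking where it meets the axes: it crosses the z-axis at the gridline z = 0; it meets the y-axis at y = 0 (among the integer gridlines); it crosses the x-axis at the gridline x = 0.
4. Fitting integer coefficients to these (and the overall shape) gives p.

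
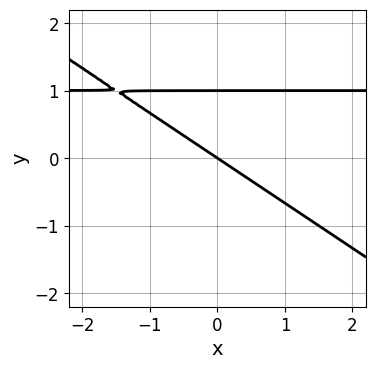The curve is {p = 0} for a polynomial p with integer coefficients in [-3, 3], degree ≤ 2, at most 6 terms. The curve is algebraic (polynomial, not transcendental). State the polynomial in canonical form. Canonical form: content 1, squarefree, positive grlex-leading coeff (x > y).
1. The degree is 2 — a generic line meets the curve in up to 2 points.
2. From the visible intercepts: one x-axis crossing is at x = 0; the y-axis gridline crossings are at y ∈ {0, 1}.
3. Solving for integer coefficients yields p as stated.

2*x*y + 3*y^2 - 2*x - 3*y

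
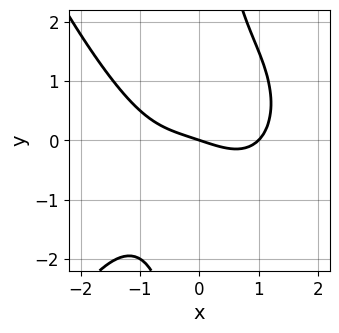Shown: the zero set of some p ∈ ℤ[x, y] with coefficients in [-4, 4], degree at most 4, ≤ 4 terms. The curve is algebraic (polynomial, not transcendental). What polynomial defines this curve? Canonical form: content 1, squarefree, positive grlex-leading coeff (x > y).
First, degree: no degree-3 curve has this shape, so deg p = 4.
Next, checking where it meets the axes: it meets the y-axis at y = 0 (among the integer gridlines); among the integer gridlines, it crosses the x-axis at x ∈ {0, 1}.
Finally, matching integer coefficients to the picture gives p.

x^4 + 2*x*y^2 - x - 3*y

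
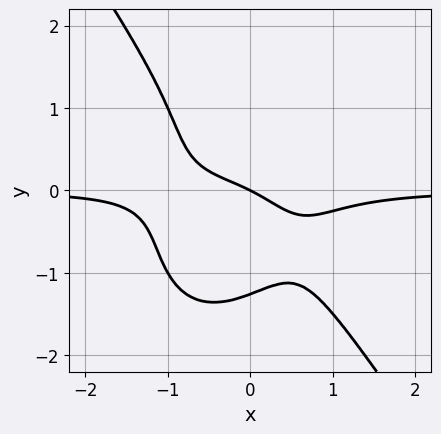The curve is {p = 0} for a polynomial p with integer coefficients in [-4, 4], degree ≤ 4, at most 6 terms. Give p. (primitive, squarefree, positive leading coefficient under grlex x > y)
(a) deg p = 4. The shape is more complex than any degree-3 curve.
(b) Observable constraints: it meets the y-axis at y = 0 (among the integer gridlines); it crosses the x-axis at the gridline x = 0.
(c) Solving for integer coefficients yields p as stated.

3*x^3*y + y^4 - x*y + x + 2*y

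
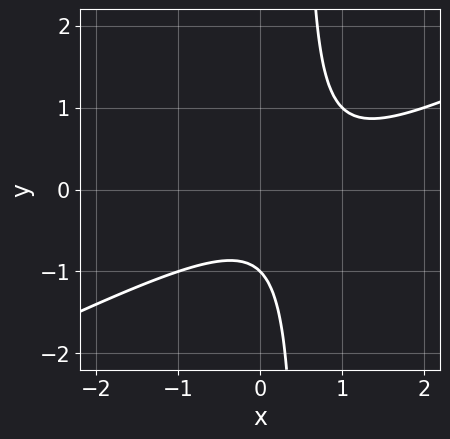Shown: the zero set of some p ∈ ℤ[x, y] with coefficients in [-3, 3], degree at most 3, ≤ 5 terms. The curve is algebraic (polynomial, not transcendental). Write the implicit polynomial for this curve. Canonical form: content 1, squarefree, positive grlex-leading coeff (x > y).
x^2 - 2*x*y - x + y + 1

Degree: the shape is more complex than any degree-1 curve, so deg p = 2.
Checking where it meets the axes: it misses every integer gridline on the x-axis; it meets the y-axis at y = -1 (among the integer gridlines).
Putting this together gives p.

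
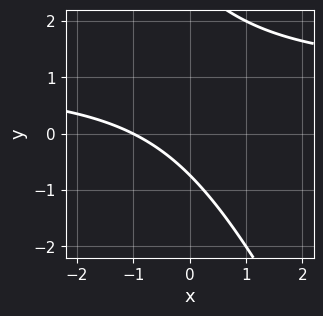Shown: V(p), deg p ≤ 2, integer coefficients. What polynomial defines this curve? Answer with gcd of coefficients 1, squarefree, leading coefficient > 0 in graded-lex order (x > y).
Degree: the shape is more complex than any degree-1 curve, so deg p = 2.
From the axis intercepts and sections: it meets the x-axis at x = -1 (among the integer gridlines).
Solving for integer coefficients yields p as stated.

2*x*y + y^2 - 2*x - 2*y - 2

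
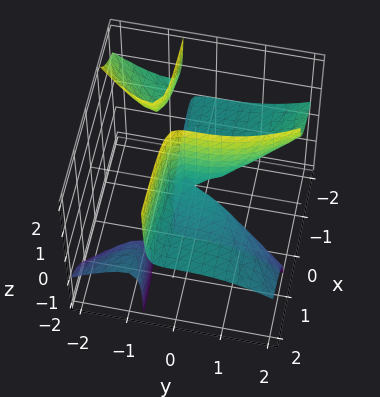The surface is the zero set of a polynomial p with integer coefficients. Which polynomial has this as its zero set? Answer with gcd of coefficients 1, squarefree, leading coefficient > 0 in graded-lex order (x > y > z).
There are 3 components. They look like related sheets of one shape, so recover p as a whole.
The degree is 3 — no degree-2 surface has this shape.
From the axis intercepts and sections: every point of the z-axis in the box is on the surface; every point of the x-axis in the box is on the surface; one y-axis crossing is at y = 0.
The integer polynomial consistent with all of this is the stated p.

3*x*y*z + y^3 + 2*x*z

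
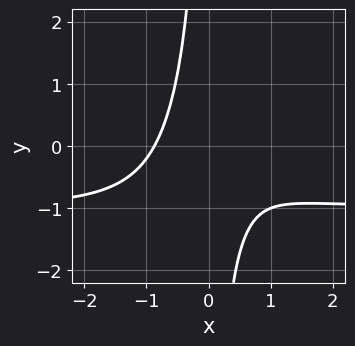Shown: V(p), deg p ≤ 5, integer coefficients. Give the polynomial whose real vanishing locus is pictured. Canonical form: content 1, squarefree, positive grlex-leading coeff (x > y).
3*x^3*y + 3*x^3 + 2*x*y + 2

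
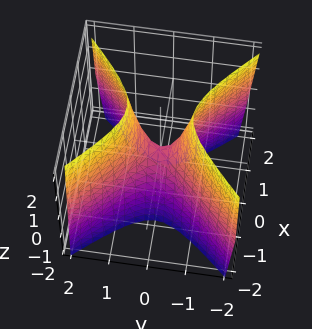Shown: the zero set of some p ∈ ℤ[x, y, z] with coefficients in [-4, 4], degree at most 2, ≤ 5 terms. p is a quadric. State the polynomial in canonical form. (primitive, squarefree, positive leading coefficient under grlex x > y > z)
3*x^2 - 3*y^2 + z

(a) The degree is 2 — a saddle surface; a quadric.
(b) Symmetries: mirror symmetry y ↦ −y ⇒ only even powers of y; it's symmetric under x → −x, forcing even powers of x.
(c) Checking where it meets the axes: it meets the y-axis at y = 0 (among the integer gridlines); it meets the x-axis at x = 0 (among the integer gridlines); it meets the z-axis at z = 0 (among the integer gridlines).
(d) These observations pin down the coefficients.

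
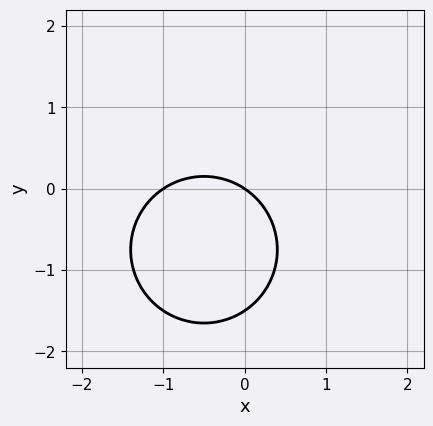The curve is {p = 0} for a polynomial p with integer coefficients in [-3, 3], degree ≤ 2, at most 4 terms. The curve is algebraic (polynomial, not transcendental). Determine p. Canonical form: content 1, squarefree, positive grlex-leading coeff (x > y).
2*x^2 + 2*y^2 + 2*x + 3*y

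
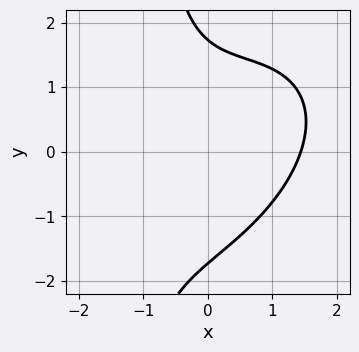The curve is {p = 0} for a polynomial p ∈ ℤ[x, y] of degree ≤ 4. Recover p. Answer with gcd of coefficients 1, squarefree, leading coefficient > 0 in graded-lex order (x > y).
(a) The degree is 3 — no degree-2 curve has this shape.
(b) Putting this together gives p.

x^3 - x^2*y + x*y^2 + y^2 - 3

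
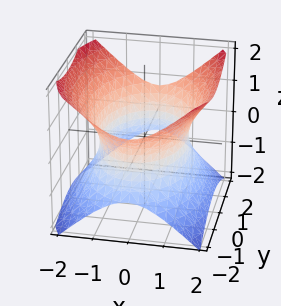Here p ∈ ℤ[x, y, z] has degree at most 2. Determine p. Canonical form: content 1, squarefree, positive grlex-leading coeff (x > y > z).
2*x^2 + y^2 - 2*z^2 - 3

First, the degree is 2 — an hourglass — one-sheet hyperboloid; a quadric.
Next, symmetries: the y ↦ −y reflection is a symmetry, so y appears only in even powers; mirror symmetry x ↦ −x ⇒ only even powers of x; the z ↦ −z reflection is a symmetry, so z appears only in even powers.
Then, from the visible intercepts: the surface avoids every integer z-axis point in the box.
Finally, the integer polynomial consistent with all of this is the stated p.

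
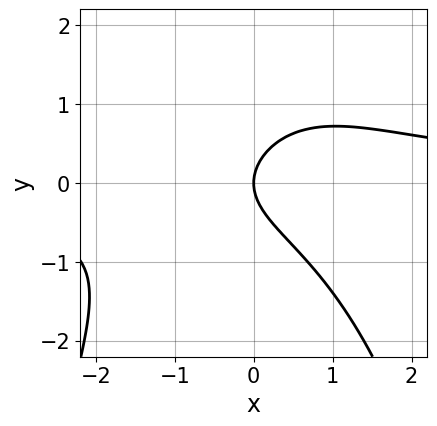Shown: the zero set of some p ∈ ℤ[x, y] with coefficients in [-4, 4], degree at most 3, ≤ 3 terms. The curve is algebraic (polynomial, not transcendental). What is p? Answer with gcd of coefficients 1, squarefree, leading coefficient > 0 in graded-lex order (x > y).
2*x^2*y + 3*y^2 - 3*x

The degree is 3 — a generic line meets the curve in up to 3 points.
From the axis intercepts and sections: it meets the x-axis at x = 0 (among the integer gridlines); one y-axis crossing is at y = 0.
Solving for integer coefficients yields p as stated.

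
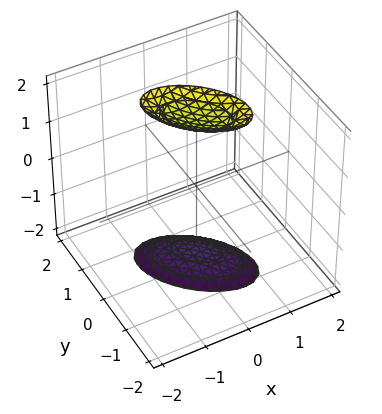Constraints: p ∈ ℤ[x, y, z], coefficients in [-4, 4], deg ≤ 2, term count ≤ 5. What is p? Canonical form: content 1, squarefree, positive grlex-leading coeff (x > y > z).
2*x^2 + 2*x*y + 2*y^2 - z^2 + 3

First, there are 2 components. Treating them together as one polynomial.
Then, the degree is 2 — no degree-1 surface has this shape.
Next, observable constraints: the surface avoids every integer x-axis point in the box; it misses every integer gridline on the y-axis.
Finally, putting this together gives p.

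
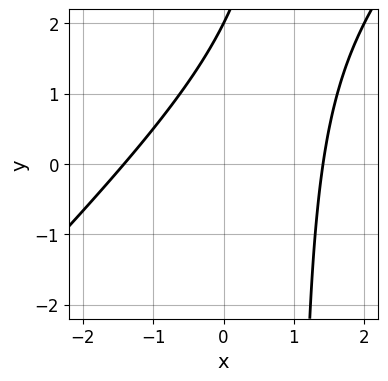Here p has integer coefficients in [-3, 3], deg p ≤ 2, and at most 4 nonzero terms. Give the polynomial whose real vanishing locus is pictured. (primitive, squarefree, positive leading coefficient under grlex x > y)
First, deg p = 2. The shape is more complex than any degree-1 curve.
Next, reading off the gridlines: it crosses the y-axis at the gridline y = 2.
Finally, together with the visible shape, these determine p as stated.

x^2 - x*y + y - 2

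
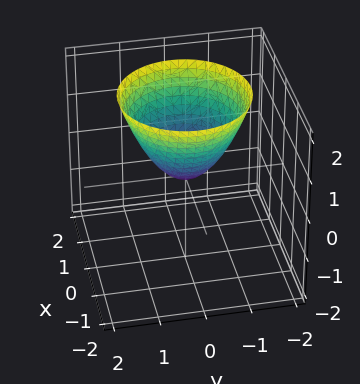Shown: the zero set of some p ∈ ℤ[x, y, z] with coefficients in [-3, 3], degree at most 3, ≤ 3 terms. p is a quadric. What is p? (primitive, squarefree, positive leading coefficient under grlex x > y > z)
First, degree: a paraboloid; a quadric, so deg p = 2.
Then, symmetries: every cross-section ⟂ z is a circle, so x, y appear only via x² + y².
Next, reading off the gridlines: it crosses the x-axis at the gridline x = 0; a circular section at z = 2 has radius between 1 and 2; it meets the z-axis at z = 0 (among the integer gridlines); it crosses the y-axis at the gridline y = 0.
Finally, matching integer coefficients to the picture gives p.

x^2 + y^2 - z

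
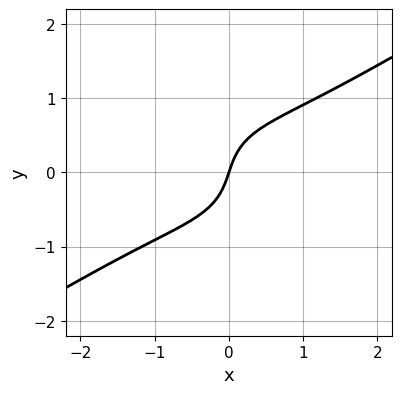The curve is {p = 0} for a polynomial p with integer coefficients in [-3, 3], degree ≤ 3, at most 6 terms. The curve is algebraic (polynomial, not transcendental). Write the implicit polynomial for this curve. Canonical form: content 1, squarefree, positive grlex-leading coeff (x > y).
Degree: a generic line meets the curve in up to 3 points, so deg p = 3.
Reading off the gridlines: it crosses the y-axis at the gridline y = 0; it meets the x-axis at x = 0 (among the integer gridlines).
Assembling these constraints gives the stated polynomial.

2*x^3 - 2*x^2*y - 3*y^3 + 3*x - y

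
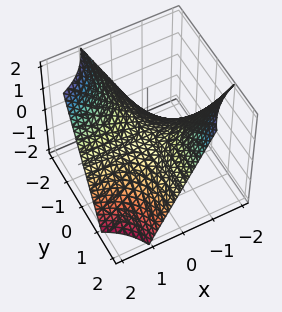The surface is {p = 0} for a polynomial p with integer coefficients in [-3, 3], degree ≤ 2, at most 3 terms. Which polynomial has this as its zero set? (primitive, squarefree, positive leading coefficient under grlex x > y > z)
x*y + z

First, degree: a hyperbolic paraboloid; a quadric, so deg p = 2.
Next, observable constraints: the visible y-axis segment lies entirely on the surface; the visible x-axis segment lies entirely on the surface.
Finally, together with the visible shape, these determine p as stated.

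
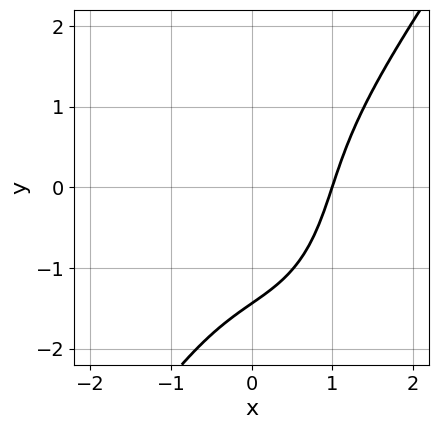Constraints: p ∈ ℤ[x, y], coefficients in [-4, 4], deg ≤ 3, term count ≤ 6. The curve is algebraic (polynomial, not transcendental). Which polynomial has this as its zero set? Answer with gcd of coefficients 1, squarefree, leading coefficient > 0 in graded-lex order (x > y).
3*x^3 - y^3 - 3*x*y - 3

First, deg p = 3.
Next, observable constraints: it crosses the x-axis at the gridline x = 1.
Finally, together with the visible shape, these determine p as stated.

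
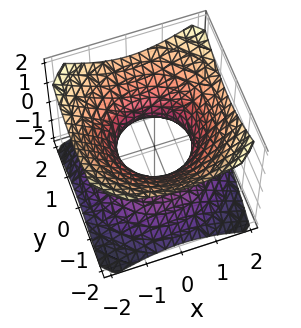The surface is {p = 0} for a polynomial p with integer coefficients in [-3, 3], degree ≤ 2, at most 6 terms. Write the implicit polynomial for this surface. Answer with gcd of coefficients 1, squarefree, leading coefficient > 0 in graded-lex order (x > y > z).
2*x^2 + 2*y^2 - 3*z^2 - 2

First, deg p = 2. A generic line meets the surface in up to 2 points.
Then, symmetries: rotational symmetry about the z-axis ⇒ p depends on x, y only through x² + y².
Next, from the axis intercepts and sections: among the integer gridlines, it crosses the x-axis at x ∈ {-1, 1}; among the integer gridlines, it crosses the y-axis at y ∈ {-1, 1}; it misses every integer gridline on the z-axis; a circular section at z = 1 has radius between 1 and 2.
Finally, the integer polynomial consistent with all of this is the stated p.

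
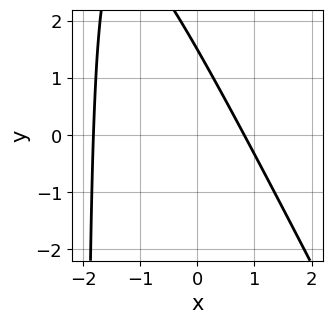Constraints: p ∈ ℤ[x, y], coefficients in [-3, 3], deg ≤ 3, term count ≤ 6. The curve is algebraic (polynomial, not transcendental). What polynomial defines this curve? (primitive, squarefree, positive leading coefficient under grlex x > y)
The degree is 2 — a generic line meets the curve in up to 2 points.
The integer polynomial consistent with all of this is the stated p.

2*x^2 + x*y + 2*x + 2*y - 3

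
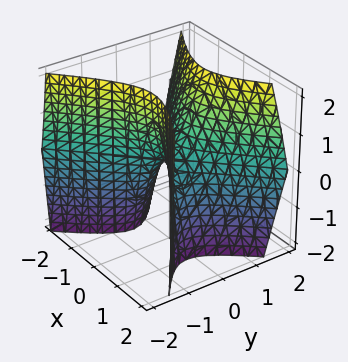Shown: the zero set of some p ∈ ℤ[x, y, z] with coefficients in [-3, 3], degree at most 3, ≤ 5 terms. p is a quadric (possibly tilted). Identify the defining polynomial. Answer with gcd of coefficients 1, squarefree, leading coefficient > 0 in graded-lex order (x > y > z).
2*x^2 + x*y - 3*y^2 + y*z + z

(a) Degree: a generic line meets the surface in up to 2 points, so deg p = 2.
(b) Reading off the gridlines: one z-axis crossing is at z = 0; it meets the y-axis at y = 0 (among the integer gridlines); it meets the x-axis at x = 0 (among the integer gridlines).
(c) Assembling these constraints gives the stated polynomial.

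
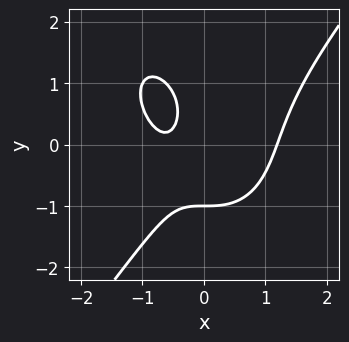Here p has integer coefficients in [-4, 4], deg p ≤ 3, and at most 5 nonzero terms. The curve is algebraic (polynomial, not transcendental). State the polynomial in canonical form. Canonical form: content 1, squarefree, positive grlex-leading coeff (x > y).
2*x^3 - y^3 - 2*x*y - 2*x - 1

1. Degree: no degree-2 curve has this shape, so deg p = 3.
2. Checking where it meets the axes: one y-axis crossing is at y = -1.
3. Solving for integer coefficients yields p as stated.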